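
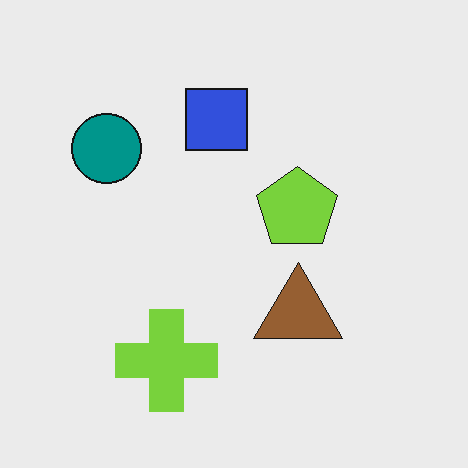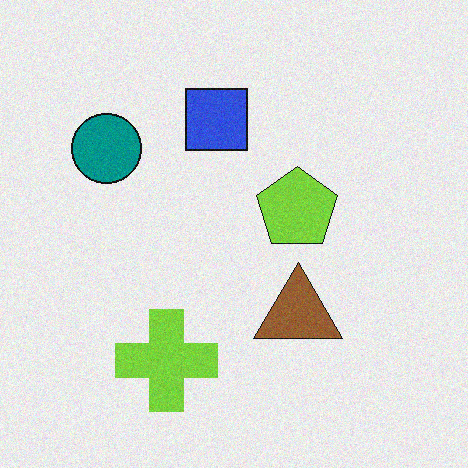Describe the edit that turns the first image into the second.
It was degraded with subtle gaussian noise.

Random speckle covers the whole image, including the flat background.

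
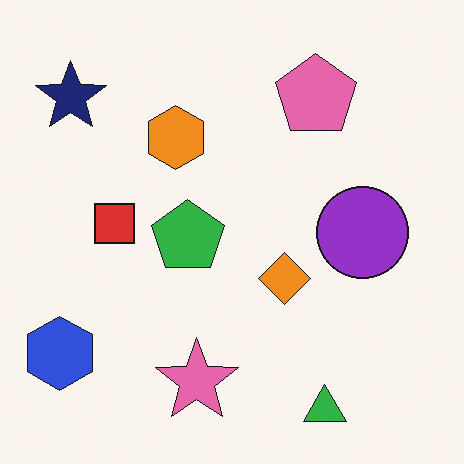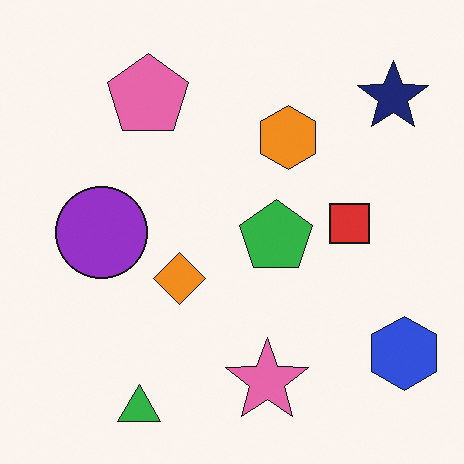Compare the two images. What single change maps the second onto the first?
The image was flipped horizontally (left ↔ right).

The blue hexagon is in the bottom-right of the second image and the bottom-left of the first — shapes on opposite sides of the vertical midline have swapped in a mirror flip.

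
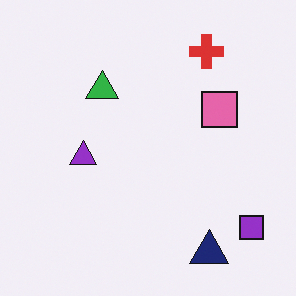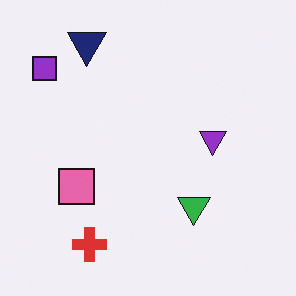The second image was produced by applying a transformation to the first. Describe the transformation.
This is the original image rotated 180°.

The purple square sits in the bottom-right of the first image and the top-left of the second — consistent with a whole-image 180° rotation.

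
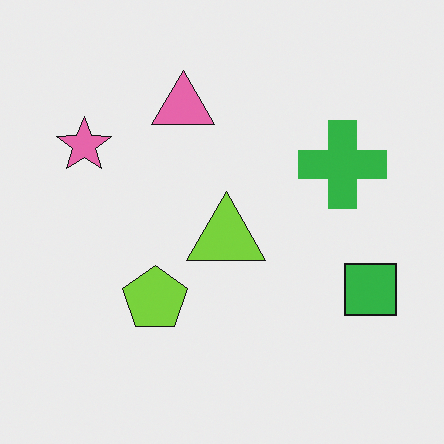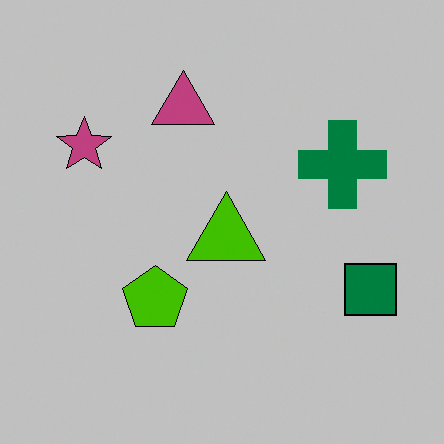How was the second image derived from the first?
The second image is the first heavily posterized to just a handful of flat colors.

Each flat color has snapped to a coarser quantized level — most visibly, the near-white background has dropped to a flat grey.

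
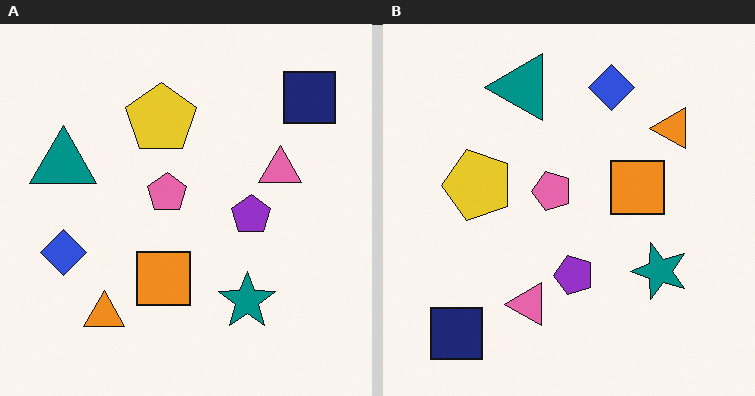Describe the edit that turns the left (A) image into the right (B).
The transformation is: transposed (reflected across the top-left ↔ bottom-right diagonal).

Shapes have swapped their row and column positions — what was in the top-right is now in the bottom-left — a diagonal reflection.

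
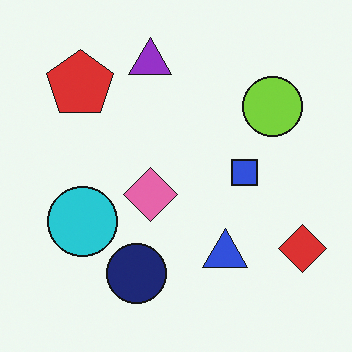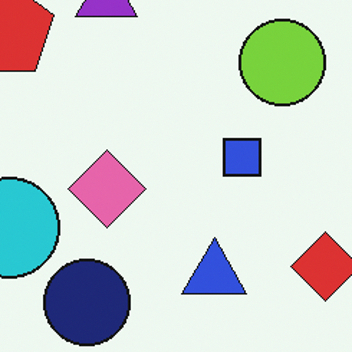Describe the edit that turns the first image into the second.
The second image is the first cropped to a modestly smaller region and rescaled.

The visible shapes are larger and the field of view is narrower; shapes near the original edges may be partly or wholly outside the frame — a crop-and-rescale.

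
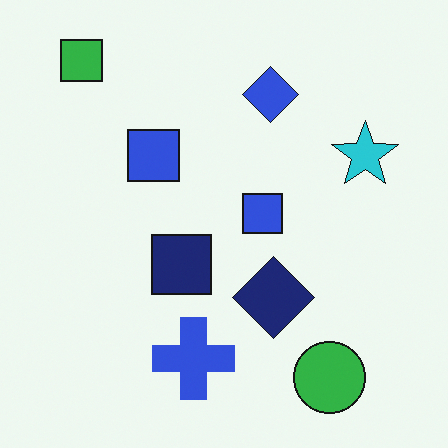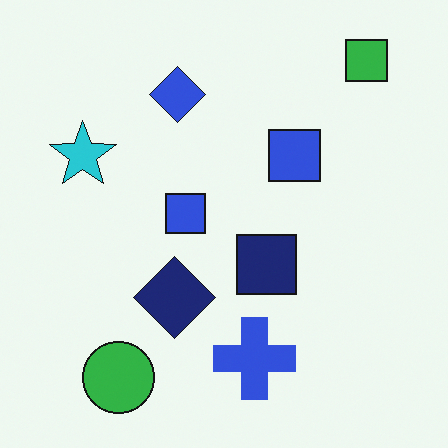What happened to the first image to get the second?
Flipped horizontally (left ↔ right).

The green square is in the top-left of the first image and the top-right of the second — shapes on opposite sides of the vertical midline have swapped in a mirror flip.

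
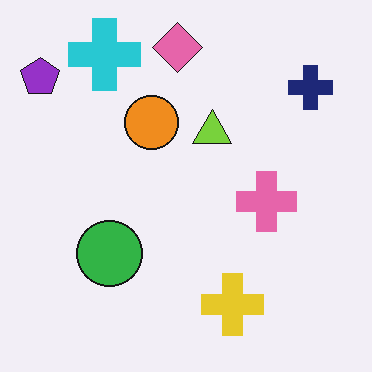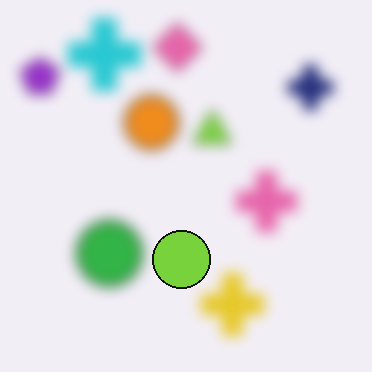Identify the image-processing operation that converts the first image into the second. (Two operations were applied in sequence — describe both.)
It was heavily blurred, then overlaid with an additional lime circle.

Shape edges and outlines are uniformly softened across the whole image. A lime circle appears in the second image that is absent from the first.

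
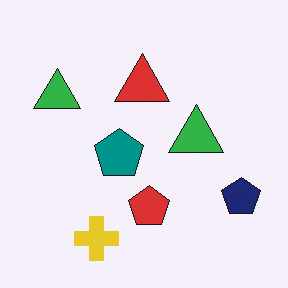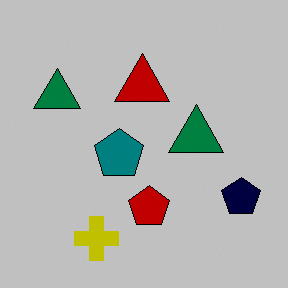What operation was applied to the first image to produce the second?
This is the original image heavily posterized to just a handful of flat colors.

Each flat color has snapped to a coarser quantized level — most visibly, the near-white background has dropped to a flat grey.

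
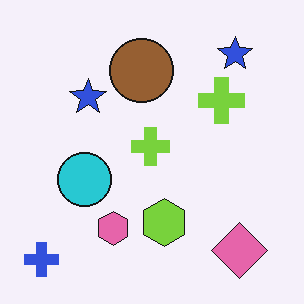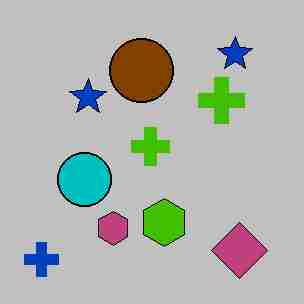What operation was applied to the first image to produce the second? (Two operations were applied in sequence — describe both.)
The second image is the first heavily posterized to just a handful of flat colors, then degraded with heavy JPEG compression.

Each flat color has snapped to a coarser quantized level — most visibly, the near-white background has dropped to a flat grey. Blocky 8×8 compression artifacts appear around shape edges and the flat background shows ringing — characteristic JPEG degradation.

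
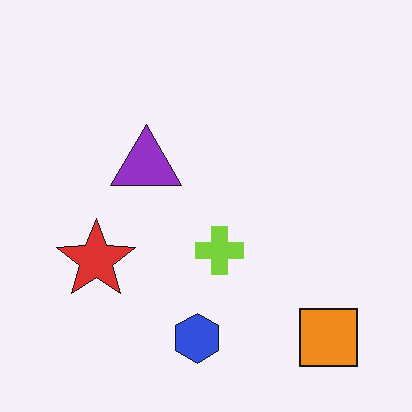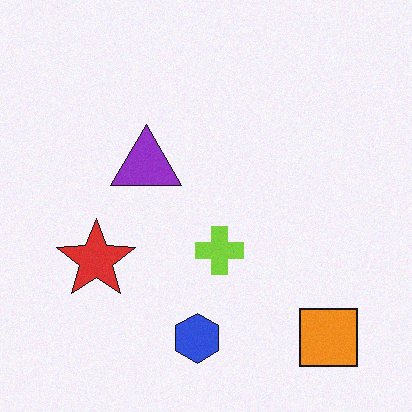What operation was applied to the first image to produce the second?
The second image is the first degraded with light additive noise.

Random speckle covers the whole image, including the flat background.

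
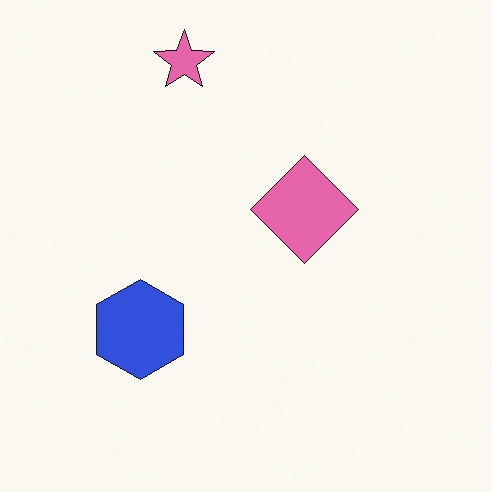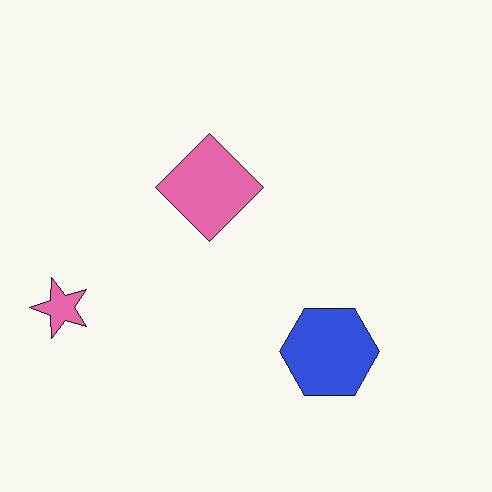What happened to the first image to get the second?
This is the original image rotated 90° counter-clockwise.

The pink star sits in the top of the first image and the left of the second — consistent with a whole-image 90° counter-clockwise rotation.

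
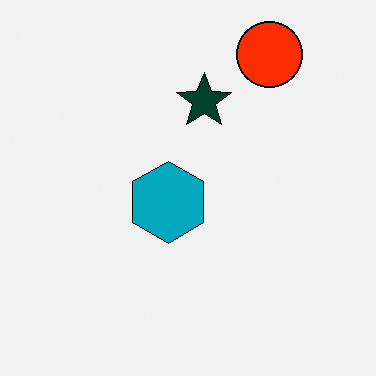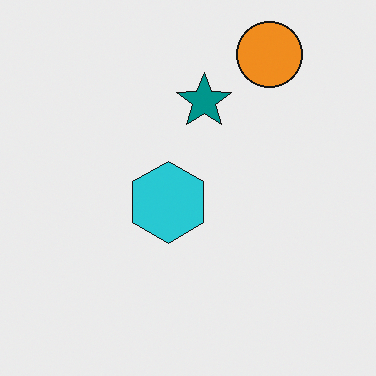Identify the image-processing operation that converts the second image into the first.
It was given much higher contrast.

Tones are pushed away from mid-grey across the whole image — a global contrast change.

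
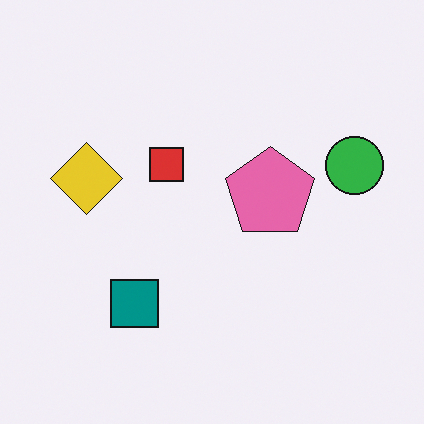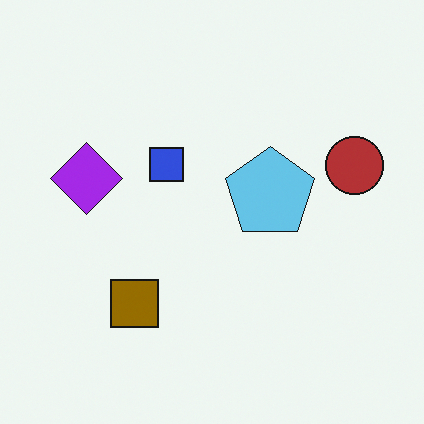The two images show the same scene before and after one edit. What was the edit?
The transformation is: hue-shifted through roughly half the color wheel.

Every shape's color has rotated by the same amount around the hue wheel — a uniform hue shift.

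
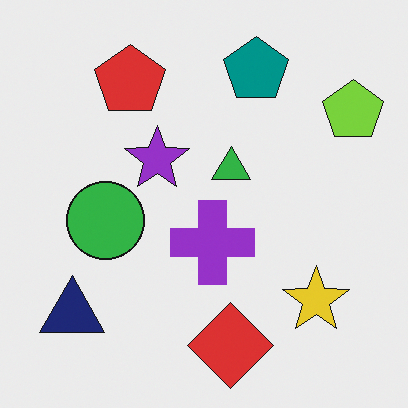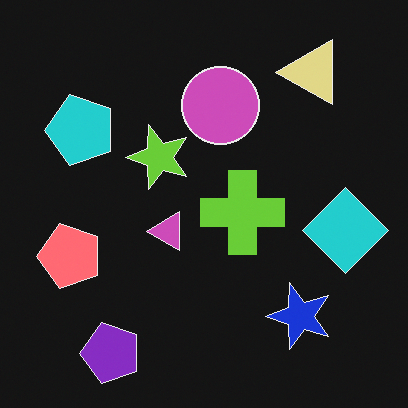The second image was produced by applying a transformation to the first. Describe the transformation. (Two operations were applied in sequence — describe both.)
The transformation is: transposed (reflected across the top-left ↔ bottom-right diagonal), then color-inverted (negative).

Shapes have swapped their row and column positions — what was in the top-right is now in the bottom-left — a diagonal reflection. The light background has become dark and every shape's color is its complement — a photographic negative.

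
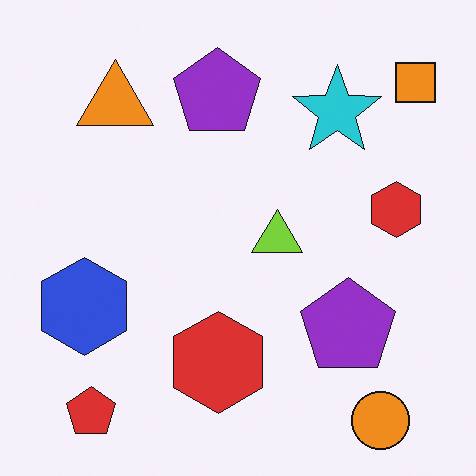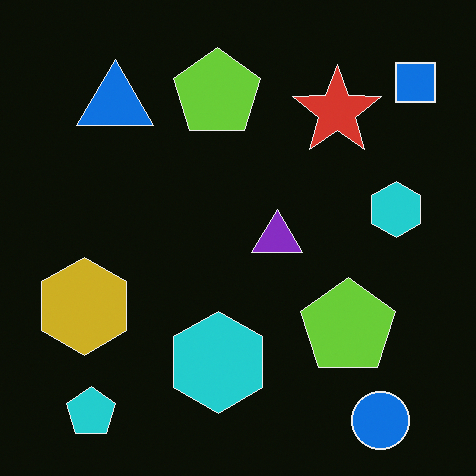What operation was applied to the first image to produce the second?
This is the original image color-inverted (negative).

The light background has become dark and every shape's color is its complement — a photographic negative.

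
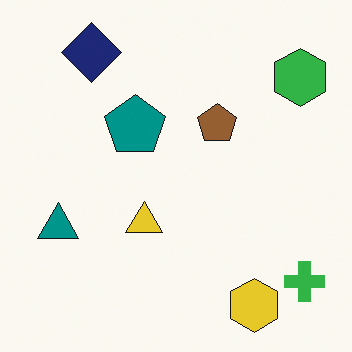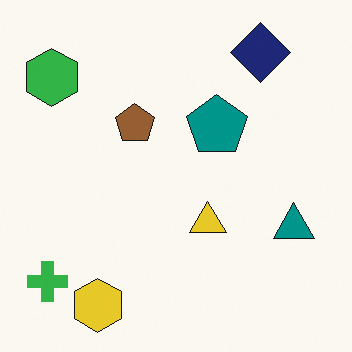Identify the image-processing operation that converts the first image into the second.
The image was flipped horizontally (left ↔ right).

The green cross is in the bottom-right of the first image and the bottom-left of the second — shapes on opposite sides of the vertical midline have swapped in a mirror flip.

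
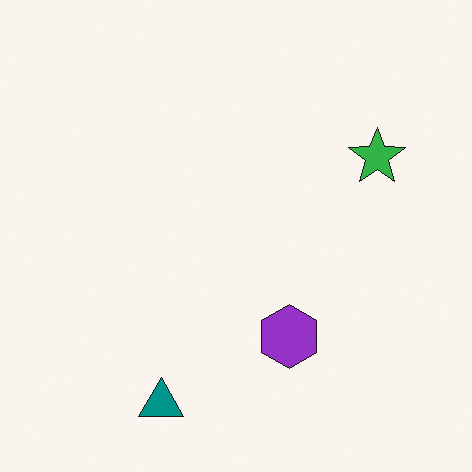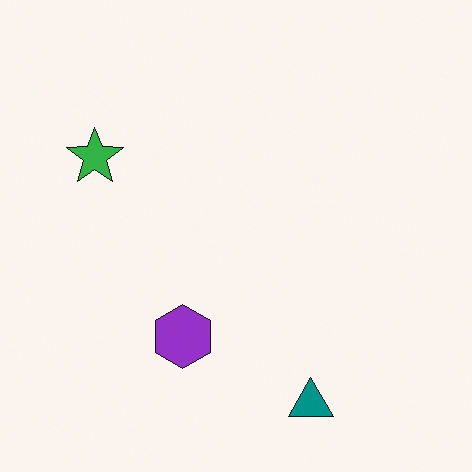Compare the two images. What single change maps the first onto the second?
The image was flipped horizontally (left ↔ right).

The green star is in the top-right of the first image and the top-left of the second — shapes on opposite sides of the vertical midline have swapped in a mirror flip.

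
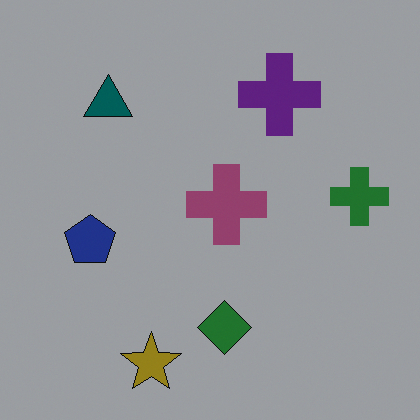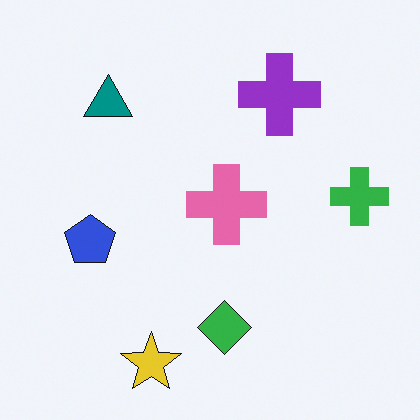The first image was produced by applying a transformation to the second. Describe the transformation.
This is the original image noticeably darkened.

Every pixel — background and shapes alike — is uniformly darkened.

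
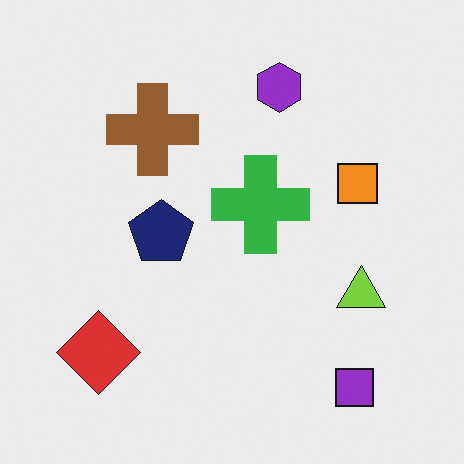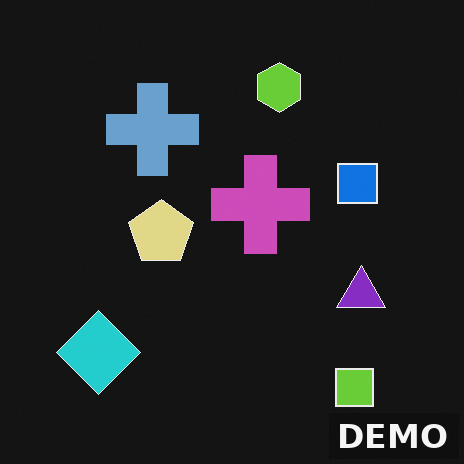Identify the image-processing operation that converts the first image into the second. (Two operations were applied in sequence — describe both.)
Color-inverted (negative), then watermarked with the text "DEMO" in the lower-right corner.

The light background has become dark and every shape's color is its complement — a photographic negative. A dark label reading "DEMO" appears in the lower-right corner.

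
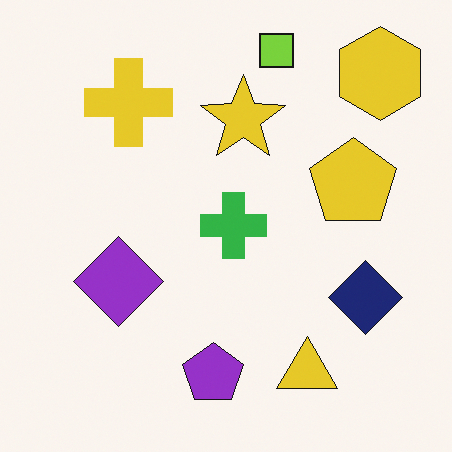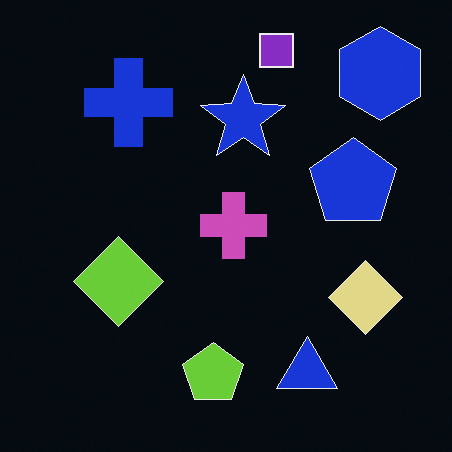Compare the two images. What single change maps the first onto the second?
Color-inverted (negative).

The light background has become dark and every shape's color is its complement — a photographic negative.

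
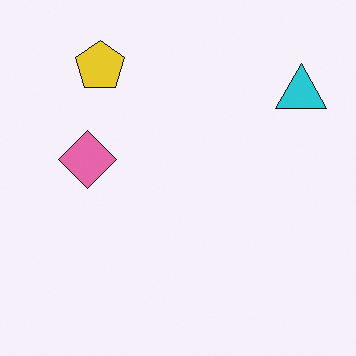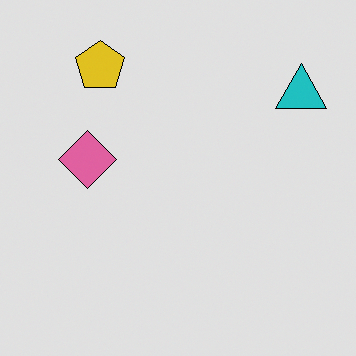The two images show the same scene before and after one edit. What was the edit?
This is the original image posterized to a reduced palette.

Each flat color has snapped to a coarser quantized level — most visibly, the near-white background has dropped to a flat grey.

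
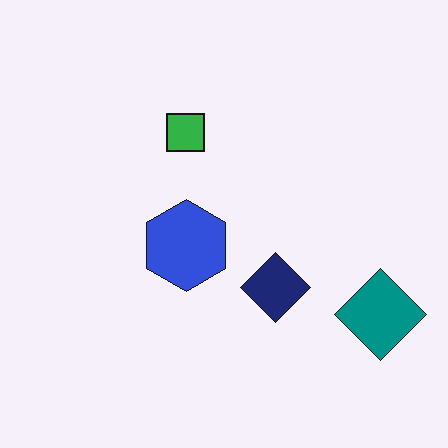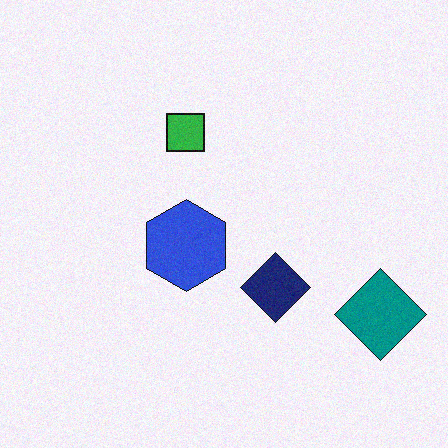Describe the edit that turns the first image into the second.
The image was degraded with subtle gaussian noise.

Random speckle covers the whole image, including the flat background.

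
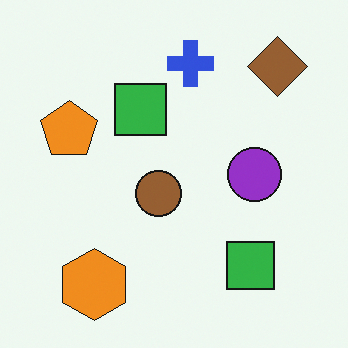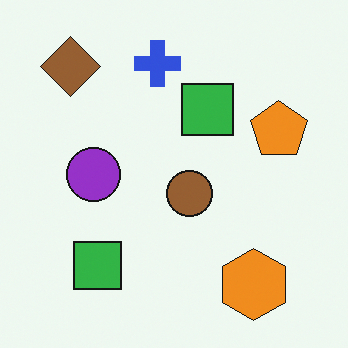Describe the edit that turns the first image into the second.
The second image is the first flipped horizontally (left ↔ right).

The orange pentagon is in the left of the first image and the right of the second — shapes on opposite sides of the vertical midline have swapped in a mirror flip.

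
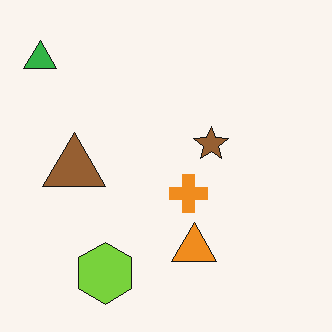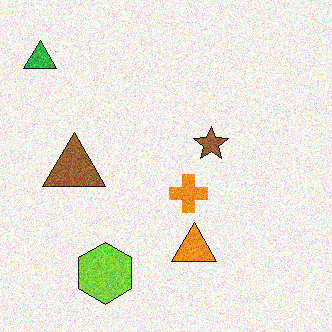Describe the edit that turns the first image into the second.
The second image is the first degraded with moderate additive noise.

Random speckle covers the whole image, including the flat background.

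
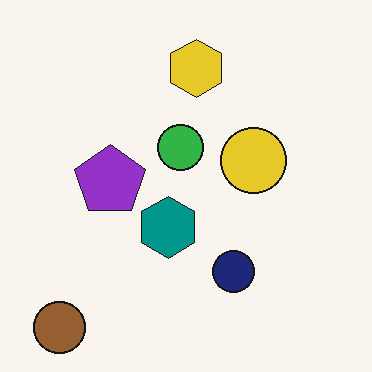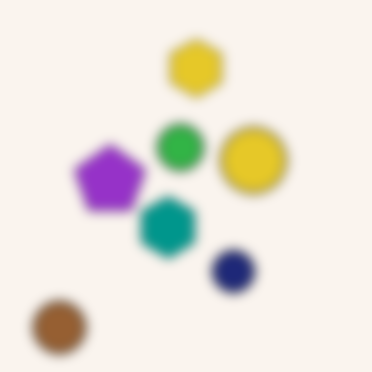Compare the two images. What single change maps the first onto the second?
The second image is the first heavily blurred.

Shape edges and outlines are uniformly softened across the whole image.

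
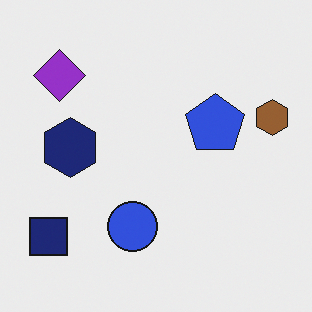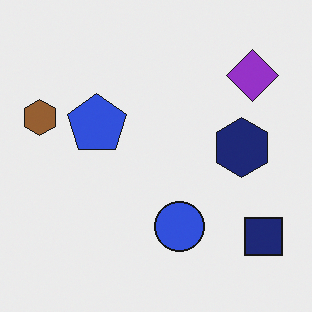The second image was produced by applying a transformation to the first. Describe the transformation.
The image was flipped horizontally (left ↔ right).

The brown hexagon is in the right of the first image and the left of the second — shapes on opposite sides of the vertical midline have swapped in a mirror flip.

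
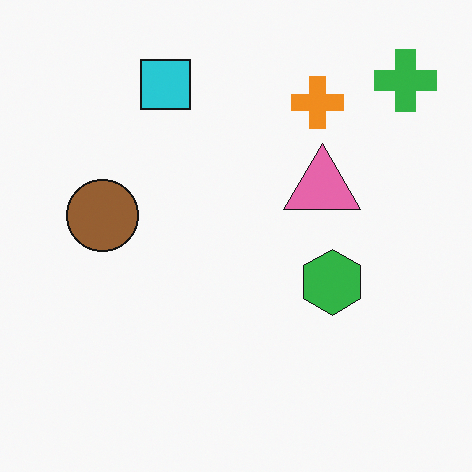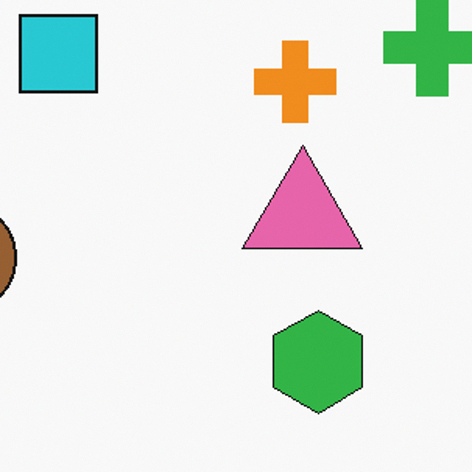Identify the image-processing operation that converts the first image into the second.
The image was cropped slightly and scaled back up.

The visible shapes are larger and the field of view is narrower; shapes near the original edges may be partly or wholly outside the frame — a crop-and-rescale.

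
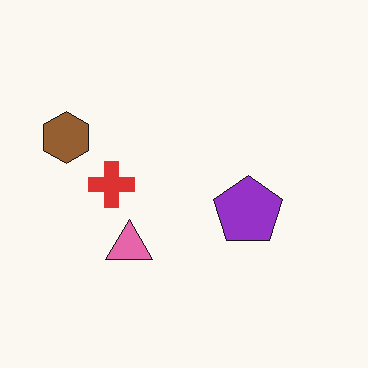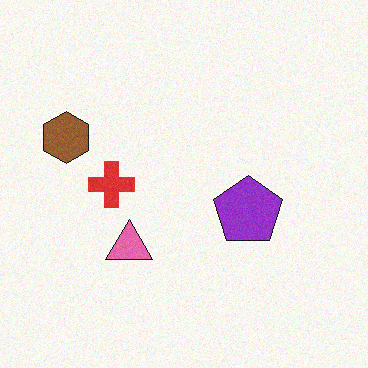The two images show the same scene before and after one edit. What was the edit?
The second image is the first degraded with a light layer of grain.

Random speckle covers the whole image, including the flat background.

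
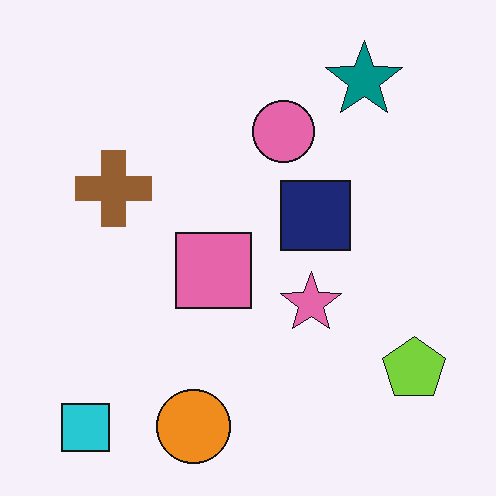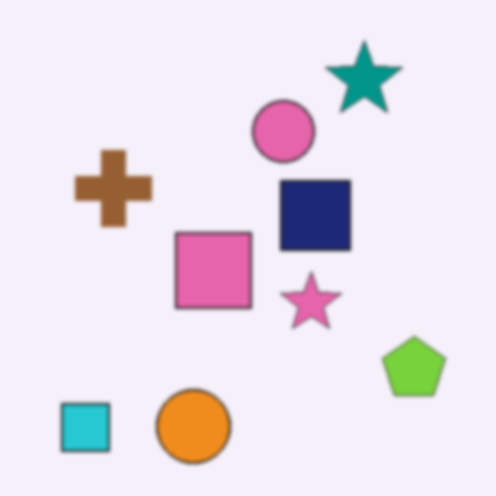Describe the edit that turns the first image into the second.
The transformation is: slightly softened.

Shape edges and outlines are uniformly softened across the whole image.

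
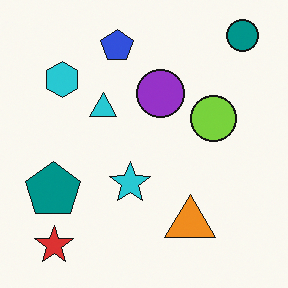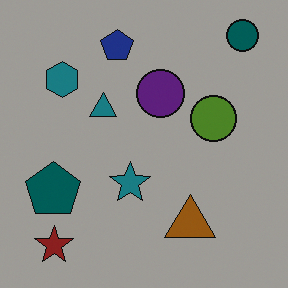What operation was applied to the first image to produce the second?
It was noticeably darkened.

Every pixel — background and shapes alike — is uniformly darkened.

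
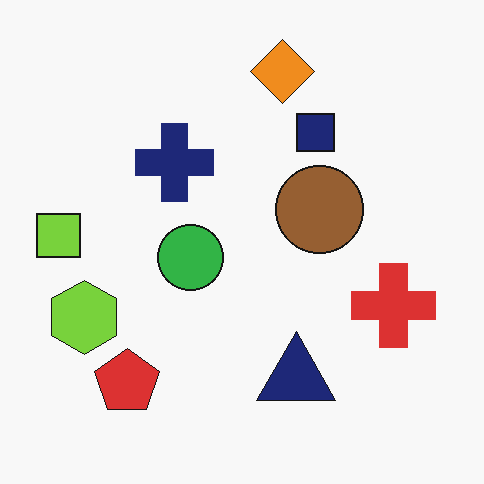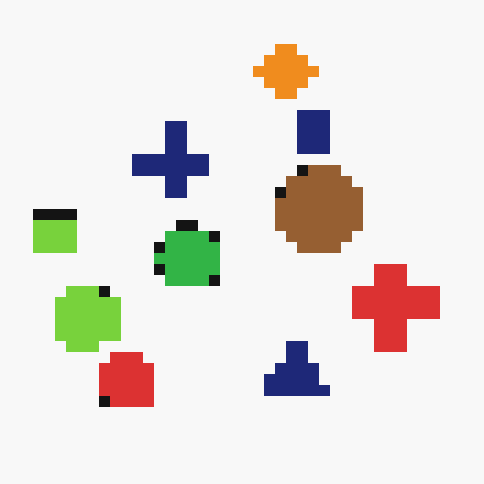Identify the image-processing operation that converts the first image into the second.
The image was heavily pixelated into large blocks.

Shapes are reduced to large square blocks; fine edges and outlines are lost — a downscale-then-upscale (mosaic) effect.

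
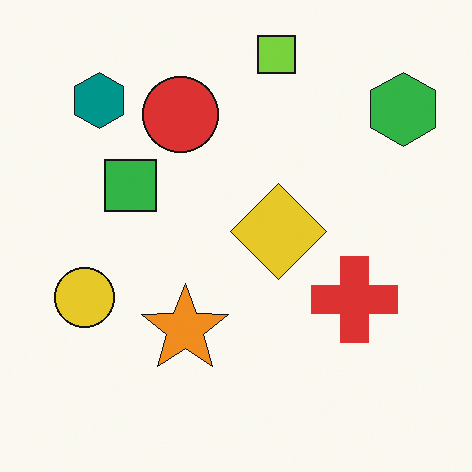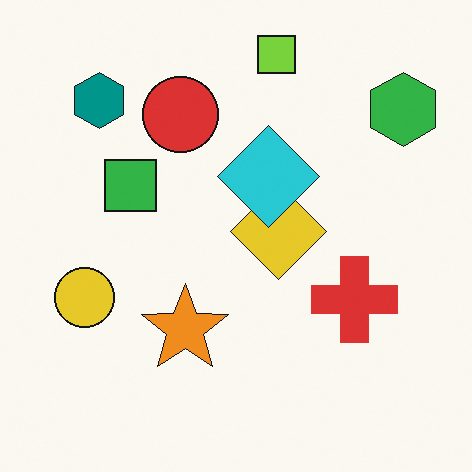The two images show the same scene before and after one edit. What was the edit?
This is the original image overlaid with an additional cyan diamond.

A cyan diamond appears in the second image that is absent from the first.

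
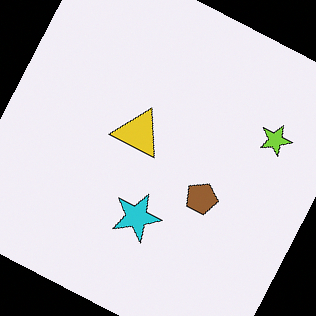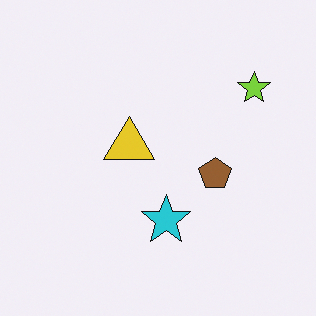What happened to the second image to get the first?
Rotated clockwise by a clearly visible amount.

Every shape is tilted by the same angle and the image corners show triangular fill wedges — a whole-image rotation by a non-right angle.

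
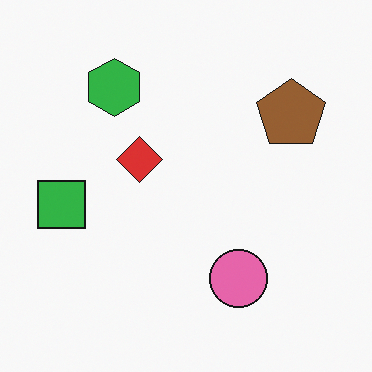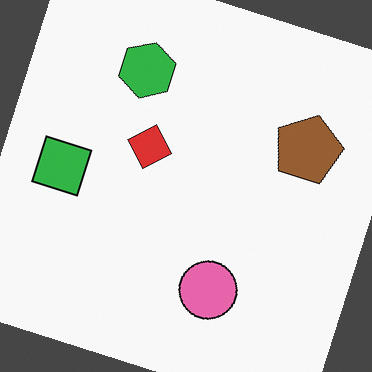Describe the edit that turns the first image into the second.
The second image is the first rotated clockwise by a clearly visible amount.

Every shape is tilted by the same angle and the image corners show triangular fill wedges — a whole-image rotation by a non-right angle.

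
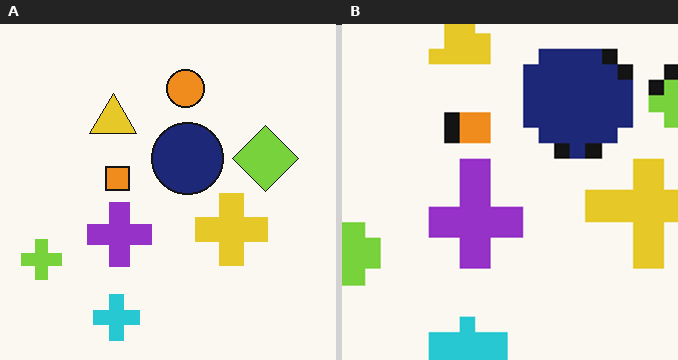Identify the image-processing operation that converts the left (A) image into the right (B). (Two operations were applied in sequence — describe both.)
It was heavily pixelated into large blocks, then cropped to a modestly smaller region and rescaled.

Shapes are reduced to large square blocks; fine edges and outlines are lost — a downscale-then-upscale (mosaic) effect. The visible shapes are larger and the field of view is narrower; shapes near the original edges may be partly or wholly outside the frame — a crop-and-rescale.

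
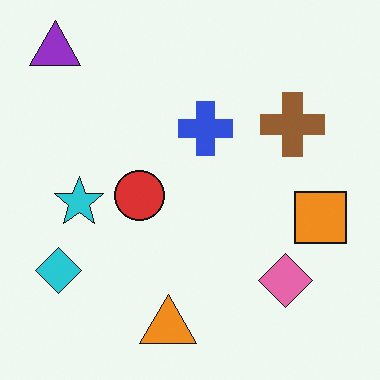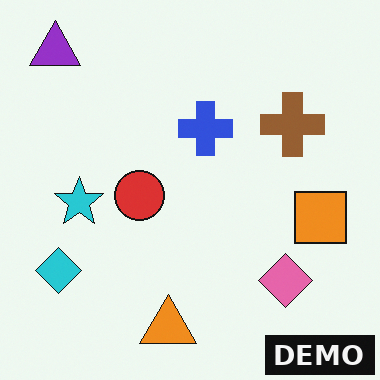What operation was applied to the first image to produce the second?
Watermarked with the text "DEMO" in the lower-right corner.

A dark label reading "DEMO" appears in the lower-right corner.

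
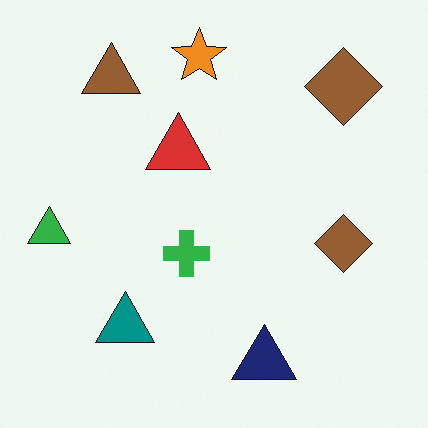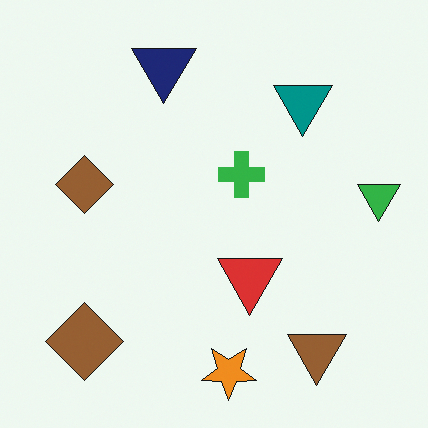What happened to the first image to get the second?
It was rotated 180°.

The brown triangle sits in the top-left of the first image and the bottom-right of the second — consistent with a whole-image 180° rotation.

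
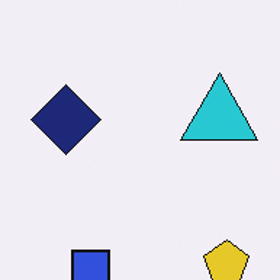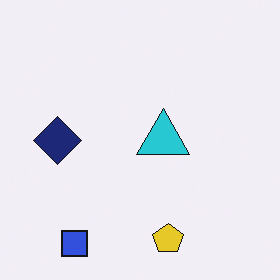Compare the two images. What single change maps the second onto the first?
The first image is the second cropped slightly and scaled back up.

The visible shapes are larger and the field of view is narrower; shapes near the original edges may be partly or wholly outside the frame — a crop-and-rescale.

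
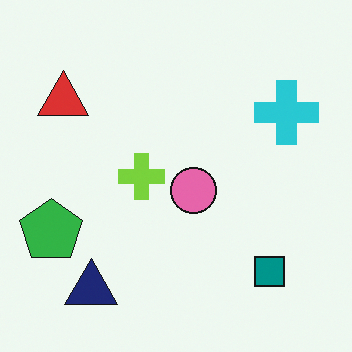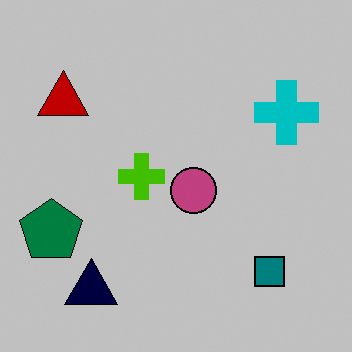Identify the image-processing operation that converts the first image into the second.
Aggressively posterized.

Each flat color has snapped to a coarser quantized level — most visibly, the near-white background has dropped to a flat grey.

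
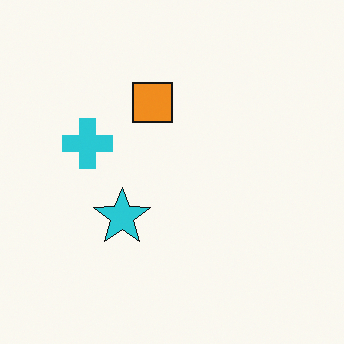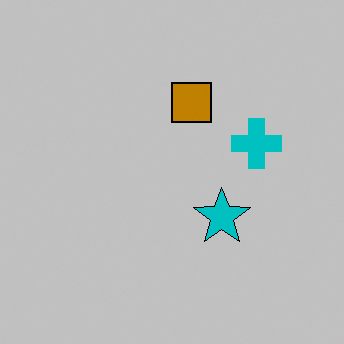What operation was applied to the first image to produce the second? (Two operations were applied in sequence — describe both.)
Heavily posterized to just a handful of flat colors, then flipped horizontally (left ↔ right).

Each flat color has snapped to a coarser quantized level — most visibly, the near-white background has dropped to a flat grey. The cyan cross is in the left of the first image and the right of the second — shapes on opposite sides of the vertical midline have swapped in a mirror flip.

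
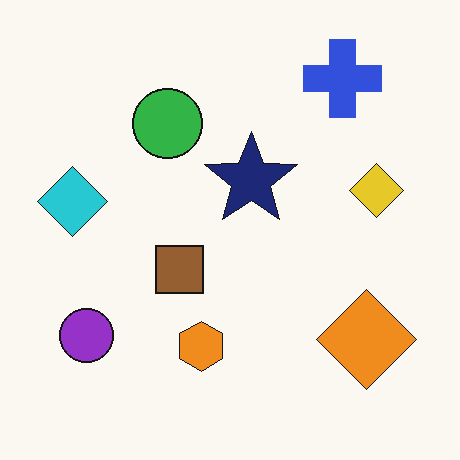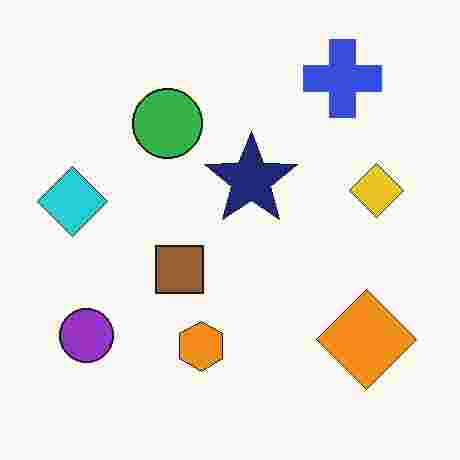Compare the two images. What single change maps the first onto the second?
The image was degraded with heavy JPEG compression.

Blocky 8×8 compression artifacts appear around shape edges and the flat background shows ringing — characteristic JPEG degradation.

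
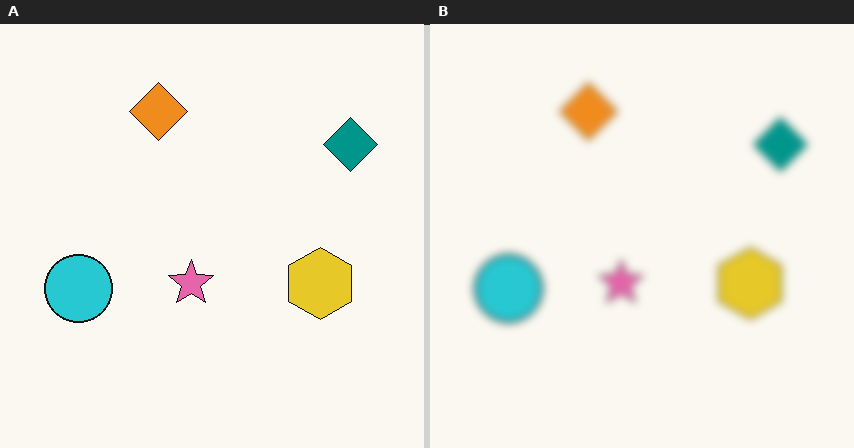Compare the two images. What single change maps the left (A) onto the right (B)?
It was moderately blurred.

Shape edges and outlines are uniformly softened across the whole image.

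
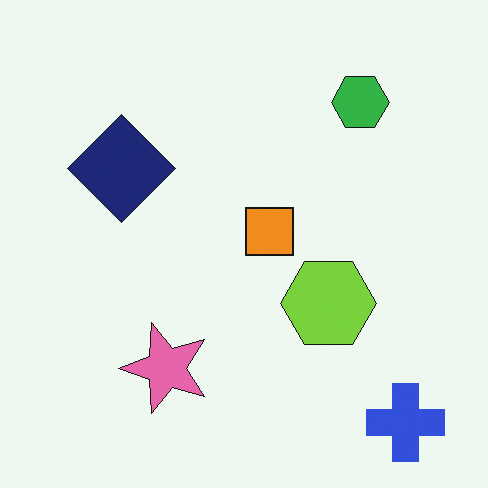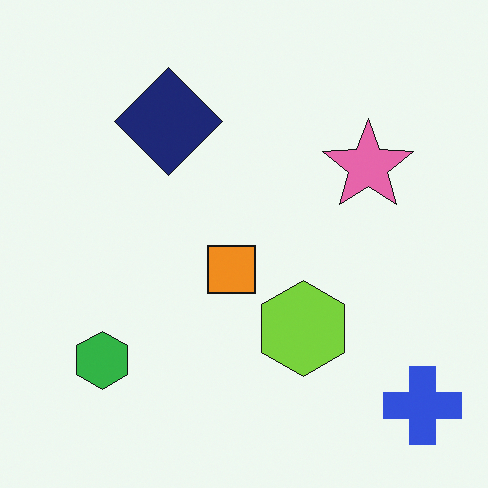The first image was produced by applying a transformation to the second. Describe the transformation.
It was transposed (reflected across the top-left ↔ bottom-right diagonal).

Shapes have swapped their row and column positions — what was in the top-right is now in the bottom-left — a diagonal reflection.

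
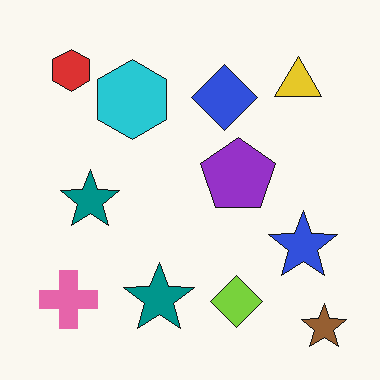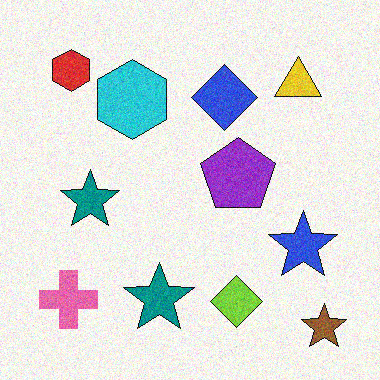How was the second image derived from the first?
It was degraded with moderate additive noise.

Random speckle covers the whole image, including the flat background.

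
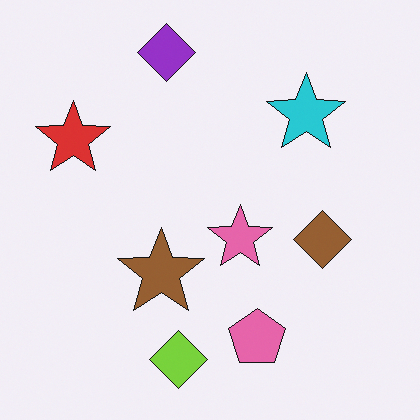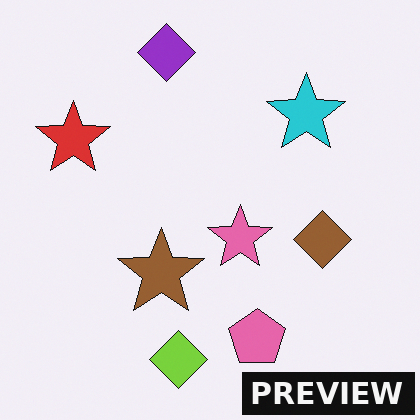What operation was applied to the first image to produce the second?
It was watermarked with the text "PREVIEW" in the lower-right corner.

A dark label reading "PREVIEW" appears in the lower-right corner.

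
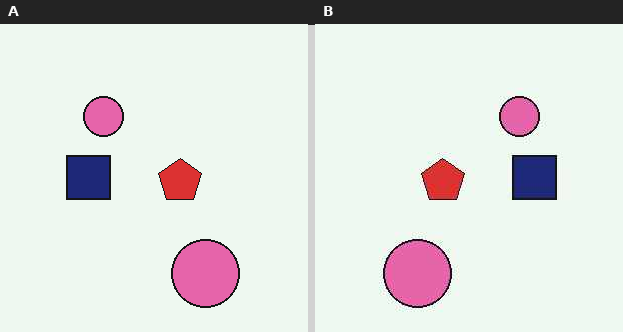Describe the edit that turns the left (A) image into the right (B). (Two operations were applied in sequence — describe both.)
It was flipped horizontally (left ↔ right), then given moderate JPEG compression.

The navy square is in the left of the left (A) image and the right of the right (B) — shapes on opposite sides of the vertical midline have swapped in a mirror flip. Blocky 8×8 compression artifacts appear around shape edges and the flat background shows ringing — characteristic JPEG degradation.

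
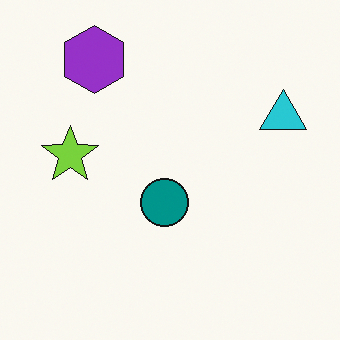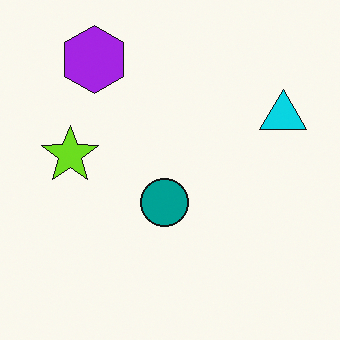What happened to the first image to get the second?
The image was slightly oversaturated.

All colors are more vivid — a global saturation change.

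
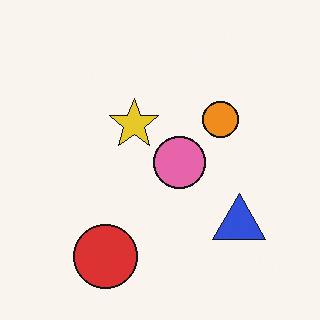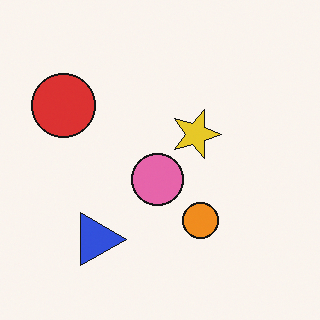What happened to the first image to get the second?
The second image is the first rotated 90° clockwise.

The red circle sits in the bottom-left of the first image and the top-left of the second — consistent with a whole-image 90° clockwise rotation.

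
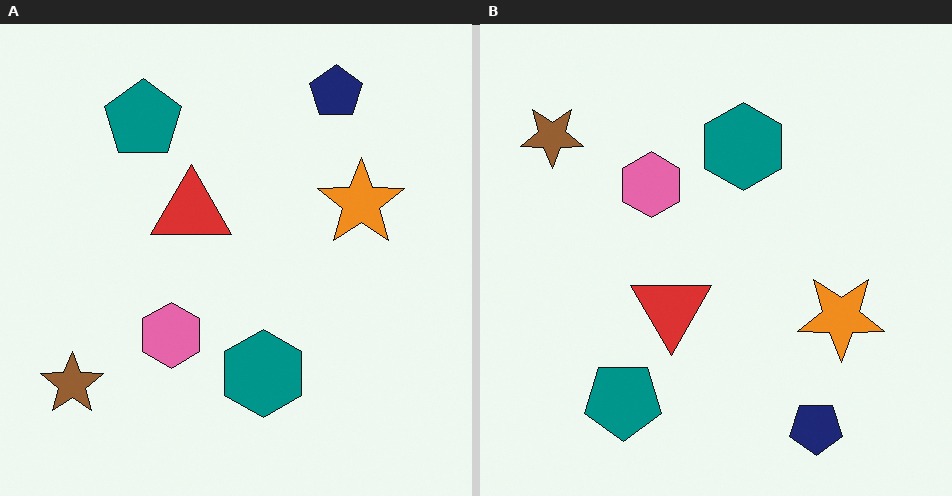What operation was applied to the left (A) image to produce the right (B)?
This is the original image flipped vertically (top ↔ bottom).

The navy pentagon is in the top-right of the left (A) image and the bottom-right of the right (B) — shapes on opposite sides of the horizontal midline have swapped in a mirror flip.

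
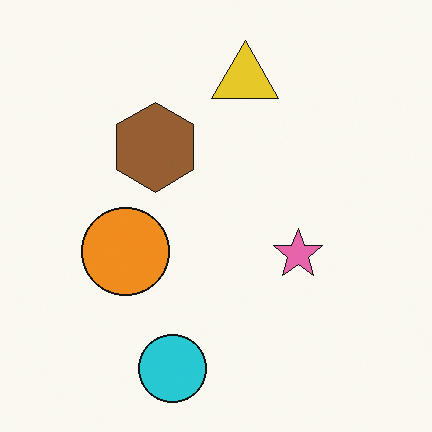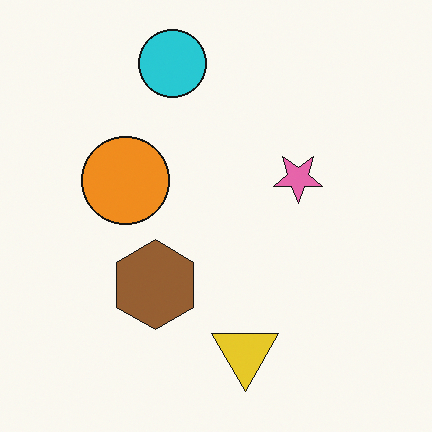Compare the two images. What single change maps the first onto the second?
The transformation is: flipped vertically (top ↔ bottom).

The cyan circle is in the bottom of the first image and the top of the second — shapes on opposite sides of the horizontal midline have swapped in a mirror flip.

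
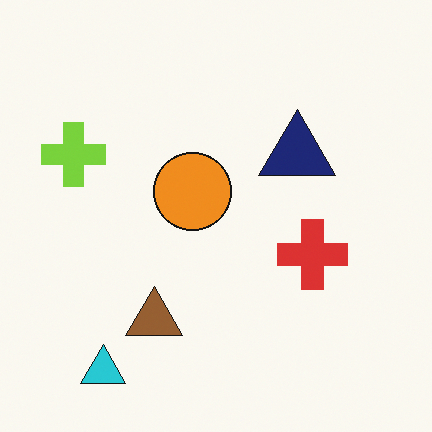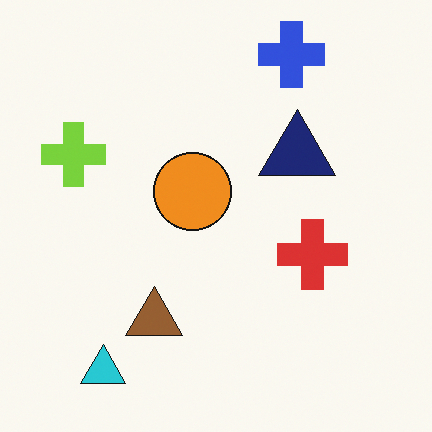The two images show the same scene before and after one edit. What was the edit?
The second image is the first overlaid with an additional blue cross.

A blue cross appears in the second image that is absent from the first.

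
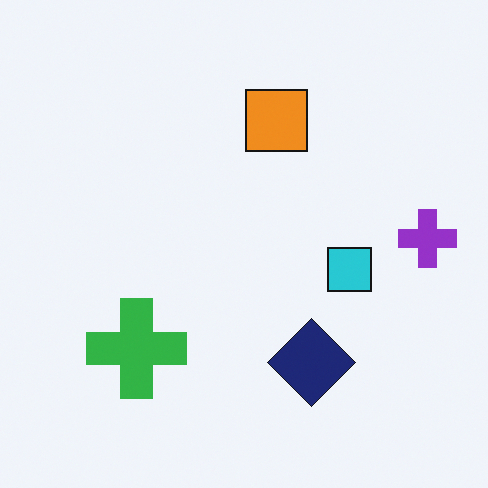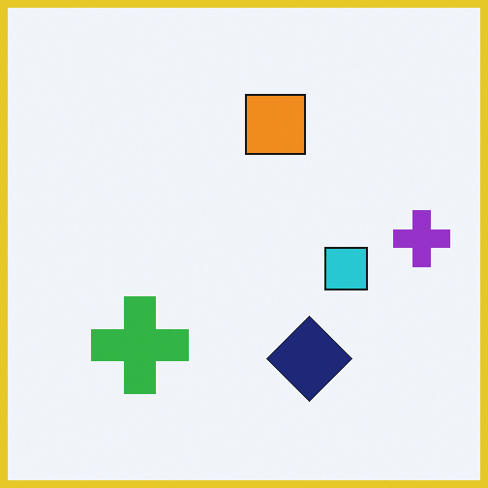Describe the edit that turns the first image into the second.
It was framed with a yellow border.

A solid yellow frame runs around the edge of the second image, with the content slightly shrunk inside it.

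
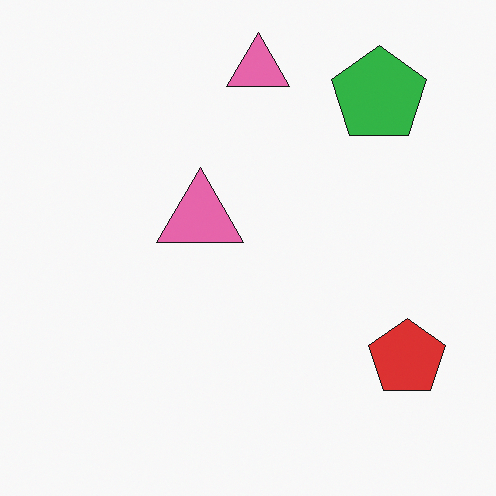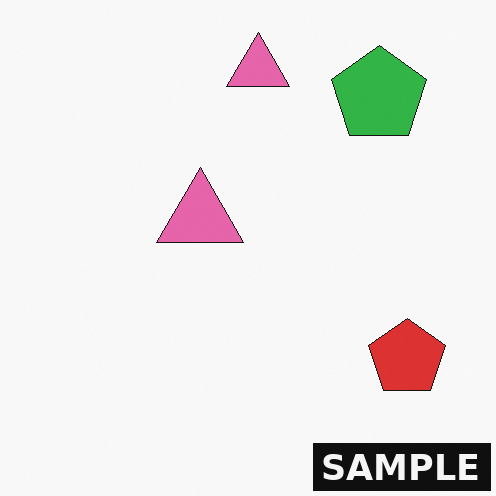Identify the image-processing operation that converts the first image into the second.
The image was watermarked with the text "SAMPLE" in the lower-right corner.

A dark label reading "SAMPLE" appears in the lower-right corner.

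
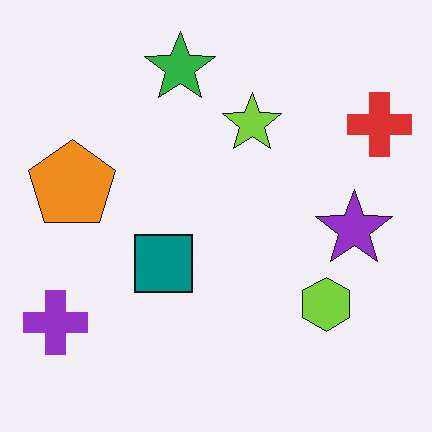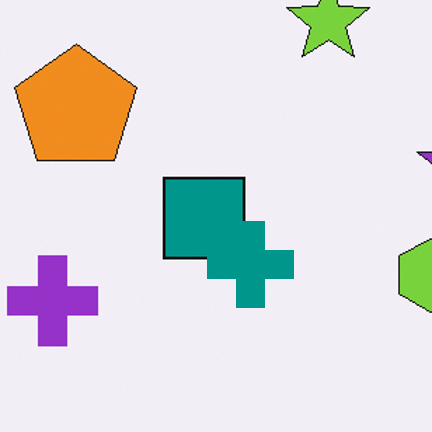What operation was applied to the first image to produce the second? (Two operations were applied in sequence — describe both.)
The image was cropped slightly and scaled back up, then overlaid with an additional teal cross.

The visible shapes are larger and the field of view is narrower; shapes near the original edges may be partly or wholly outside the frame — a crop-and-rescale. A teal cross appears in the second image that is absent from the first.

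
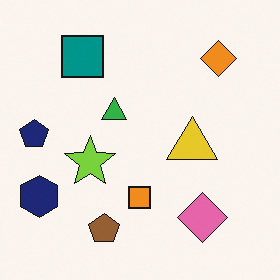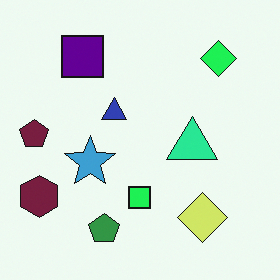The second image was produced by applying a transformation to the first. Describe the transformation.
The transformation is: hue-shifted by a moderate amount.

Every shape's color has rotated by the same amount around the hue wheel — a uniform hue shift.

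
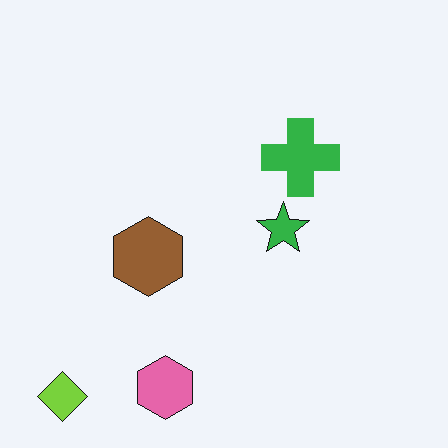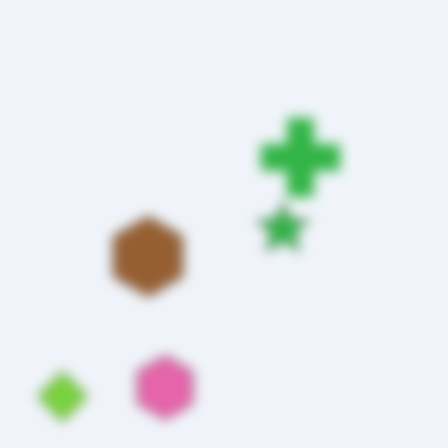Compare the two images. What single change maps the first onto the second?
The image was strongly gaussian-blurred.

Shape edges and outlines are uniformly softened across the whole image.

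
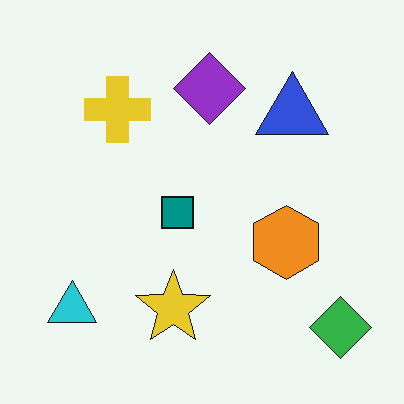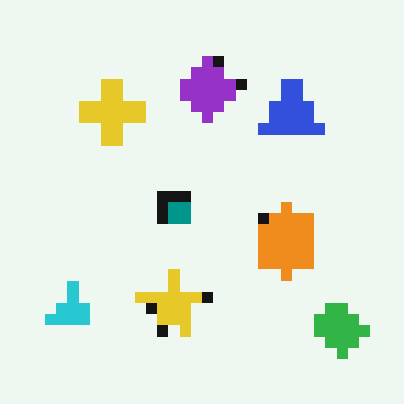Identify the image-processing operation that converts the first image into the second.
The second image is the first heavily pixelated into large blocks.

Shapes are reduced to large square blocks; fine edges and outlines are lost — a downscale-then-upscale (mosaic) effect.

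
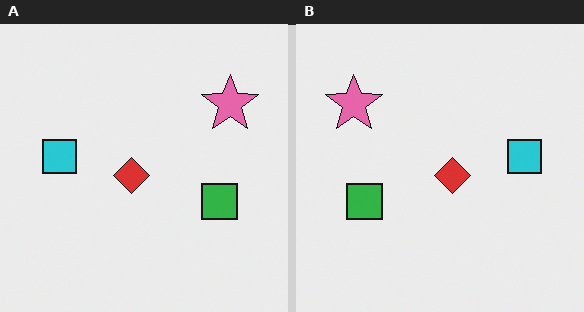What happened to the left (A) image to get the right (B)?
This is the original image flipped horizontally (left ↔ right).

The pink star is in the top-right of the left (A) image and the top-left of the right (B) — shapes on opposite sides of the vertical midline have swapped in a mirror flip.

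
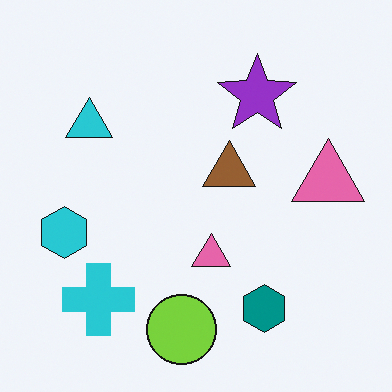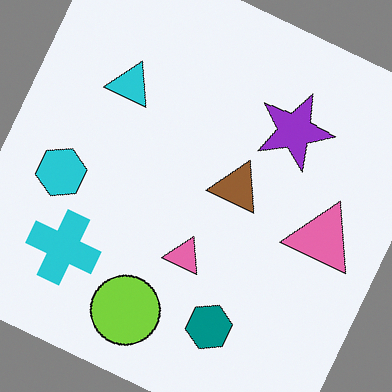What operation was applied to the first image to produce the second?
The image was rotated clockwise by a moderate amount.

Every shape is tilted by the same angle and the image corners show triangular fill wedges — a whole-image rotation by a non-right angle.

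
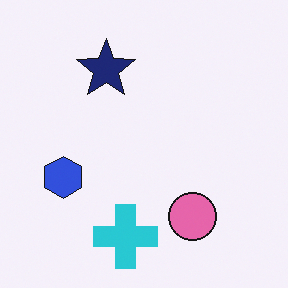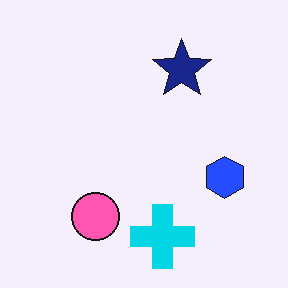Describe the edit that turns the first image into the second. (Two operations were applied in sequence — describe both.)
It was flipped horizontally (left ↔ right), then slightly oversaturated.

The blue hexagon is in the left of the first image and the right of the second — shapes on opposite sides of the vertical midline have swapped in a mirror flip. All colors are more vivid — a global saturation change.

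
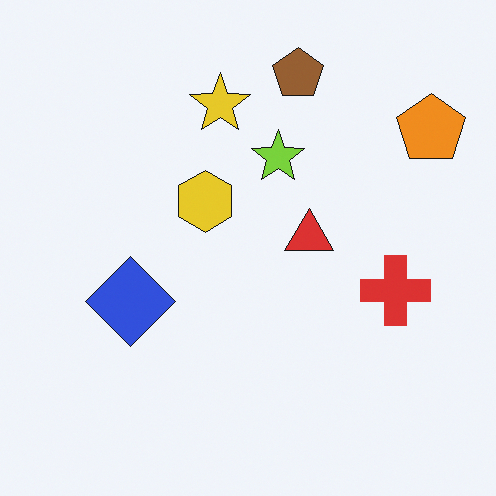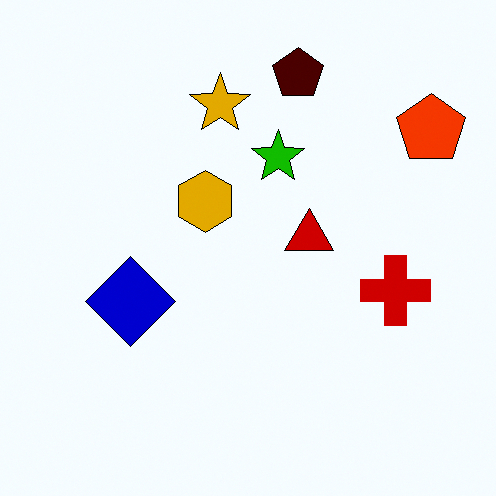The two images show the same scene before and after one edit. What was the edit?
It was given much higher contrast.

Tones are pushed away from mid-grey across the whole image — a global contrast change.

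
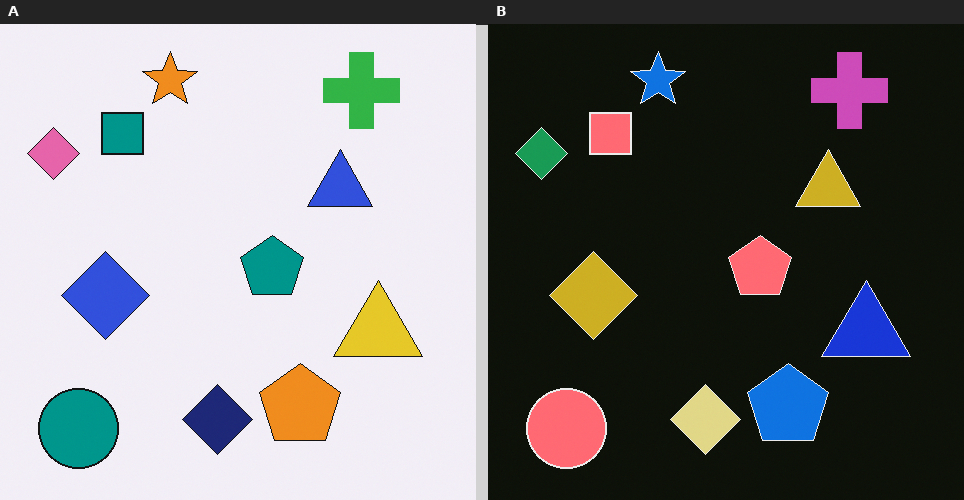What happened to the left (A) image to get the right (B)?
The image was color-inverted (negative).

The light background has become dark and every shape's color is its complement — a photographic negative.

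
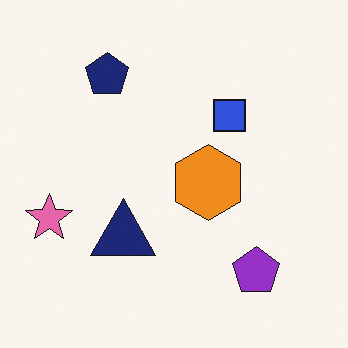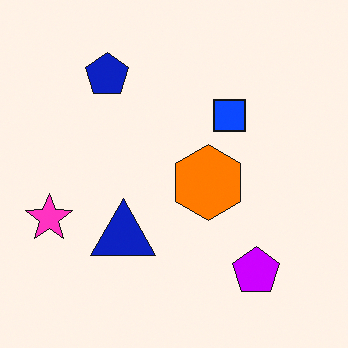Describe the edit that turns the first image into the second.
It was made much more vivid (saturation change).

All colors are more vivid — a global saturation change.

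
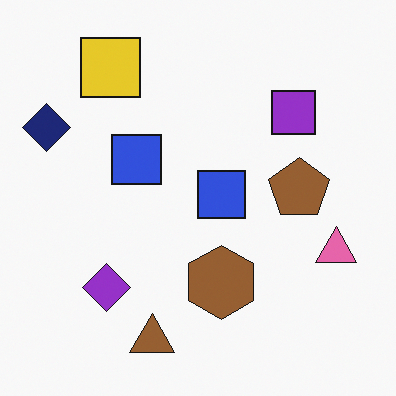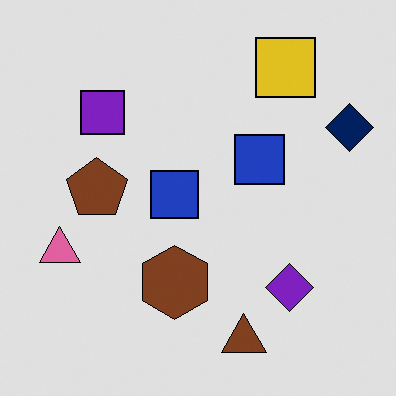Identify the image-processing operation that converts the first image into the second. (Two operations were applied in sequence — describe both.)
The transformation is: moderately posterized, then flipped horizontally (left ↔ right).

Each flat color has snapped to a coarser quantized level — most visibly, the near-white background has dropped to a flat grey. The navy diamond is in the top-left of the first image and the top-right of the second — shapes on opposite sides of the vertical midline have swapped in a mirror flip.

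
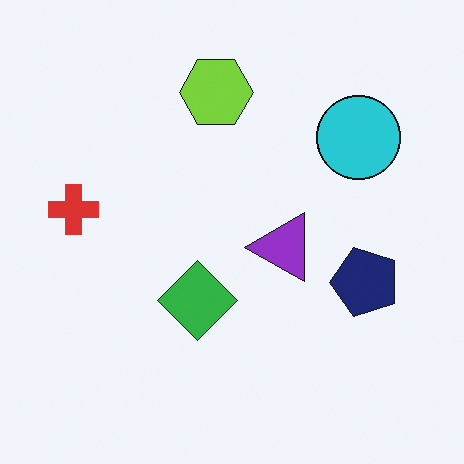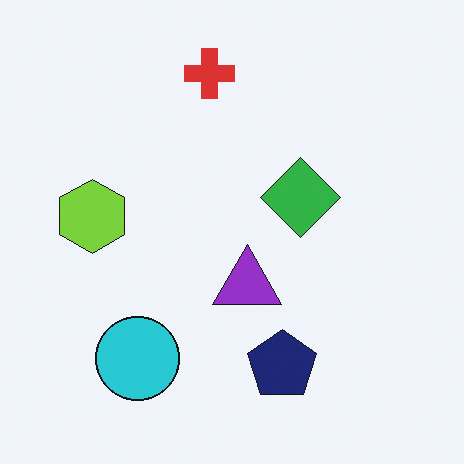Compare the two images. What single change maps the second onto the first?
The first image is the second transposed (reflected across the top-left ↔ bottom-right diagonal).

Shapes have swapped their row and column positions — what was in the top-right is now in the bottom-left — a diagonal reflection.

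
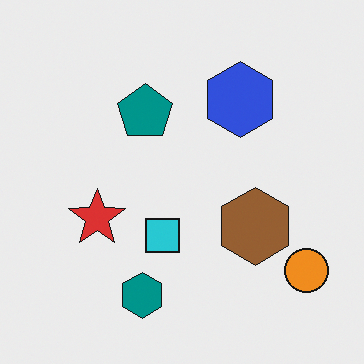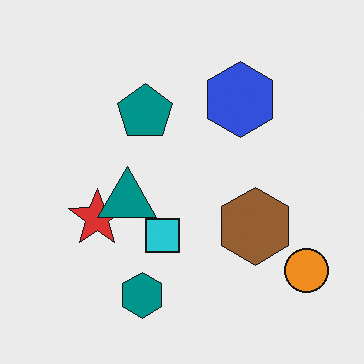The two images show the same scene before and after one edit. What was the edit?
This is the original image overlaid with an additional teal triangle.

A teal triangle appears in the second image that is absent from the first.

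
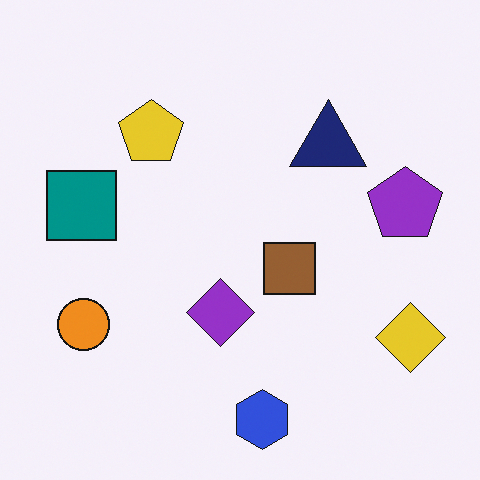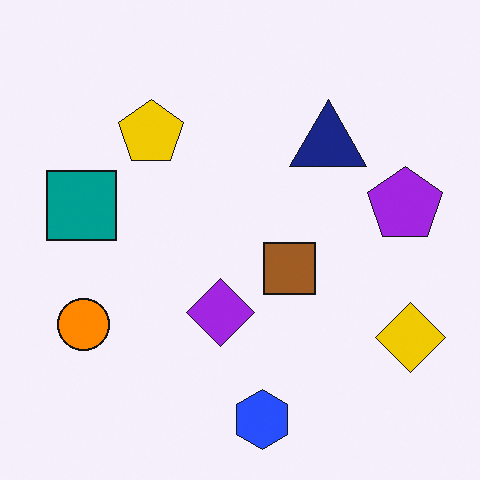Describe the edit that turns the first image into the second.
The second image is the first slightly oversaturated.

All colors are more vivid — a global saturation change.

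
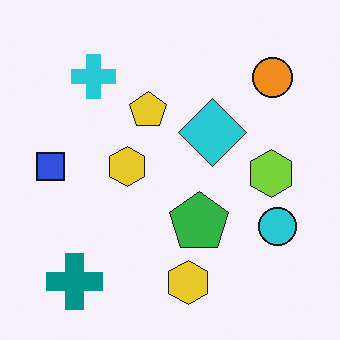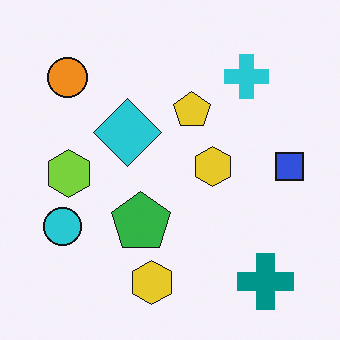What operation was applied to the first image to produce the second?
It was flipped horizontally (left ↔ right).

The blue square is in the left of the first image and the right of the second — shapes on opposite sides of the vertical midline have swapped in a mirror flip.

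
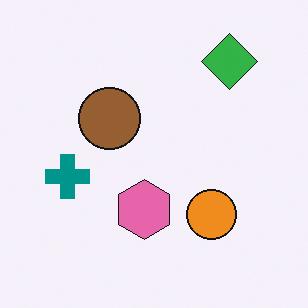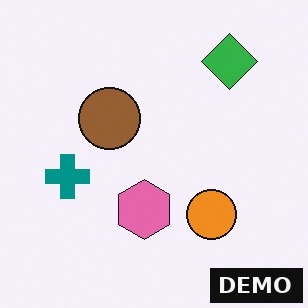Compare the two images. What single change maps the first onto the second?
This is the original image watermarked with the text "DEMO" in the lower-right corner.

A dark label reading "DEMO" appears in the lower-right corner.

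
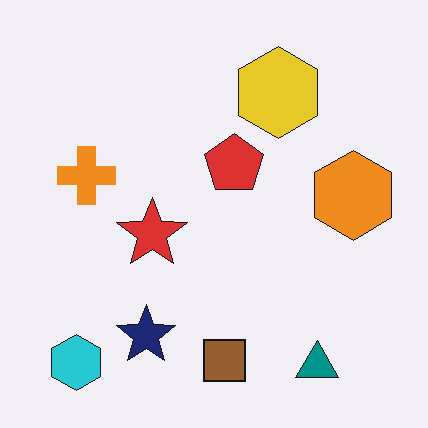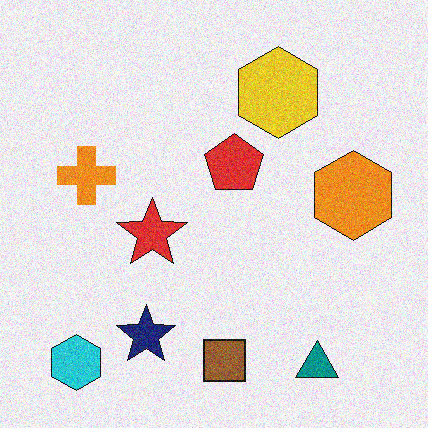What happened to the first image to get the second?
The image was degraded with visible gaussian noise.

Random speckle covers the whole image, including the flat background.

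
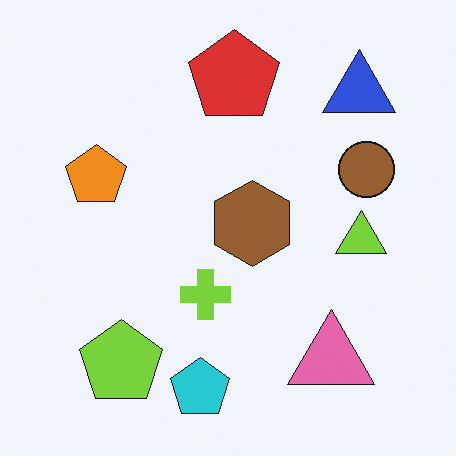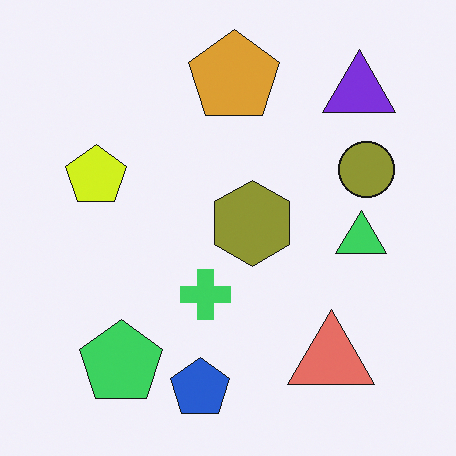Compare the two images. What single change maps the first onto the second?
The transformation is: hue-shifted by a small amount.

Every shape's color has rotated by the same amount around the hue wheel — a uniform hue shift.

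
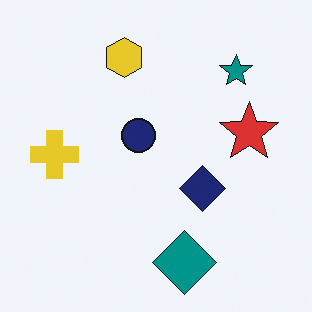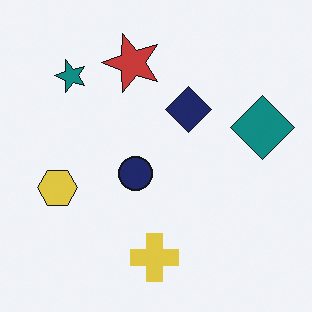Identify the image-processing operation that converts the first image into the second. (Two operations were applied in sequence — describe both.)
The transformation is: slightly desaturated, then rotated 90° counter-clockwise.

All colors are more muted and greyish — a global saturation change. The teal star sits in the top-right of the first image and the top-left of the second — consistent with a whole-image 90° counter-clockwise rotation.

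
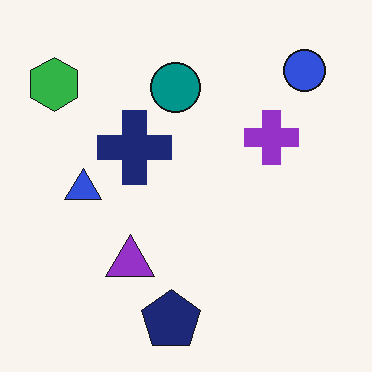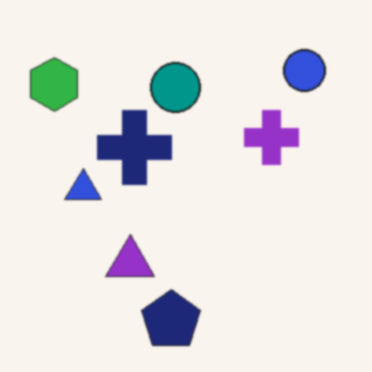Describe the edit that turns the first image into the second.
It was slightly softened.

Shape edges and outlines are uniformly softened across the whole image.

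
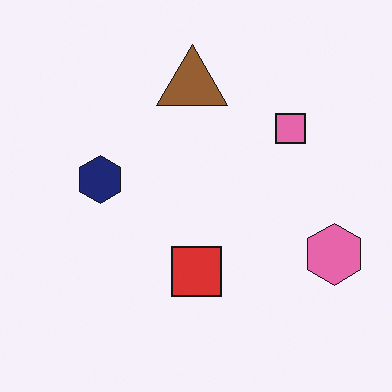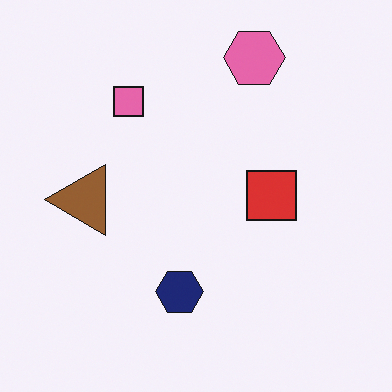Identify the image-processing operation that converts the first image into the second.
This is the original image rotated 90° counter-clockwise.

The pink hexagon sits in the right of the first image and the top of the second — consistent with a whole-image 90° counter-clockwise rotation.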